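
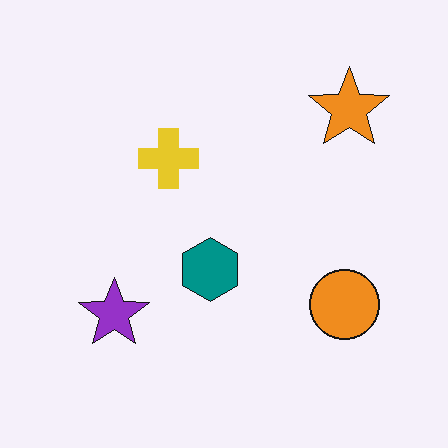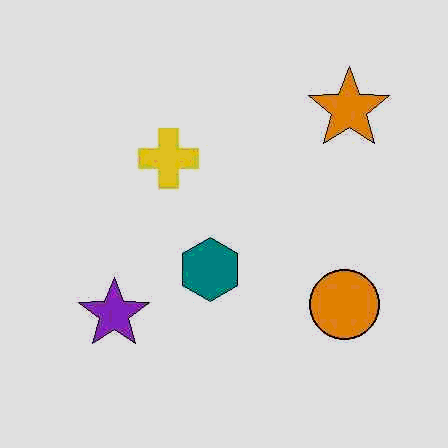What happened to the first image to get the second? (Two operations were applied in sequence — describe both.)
The transformation is: given moderate JPEG compression, then moderately posterized.

Blocky 8×8 compression artifacts appear around shape edges and the flat background shows ringing — characteristic JPEG degradation. Each flat color has snapped to a coarser quantized level — most visibly, the near-white background has dropped to a flat grey.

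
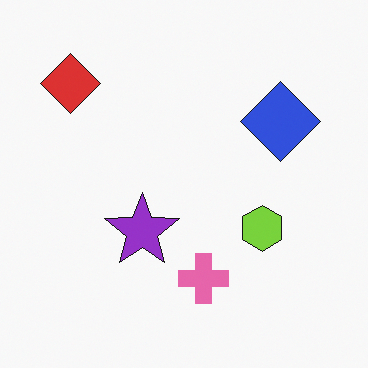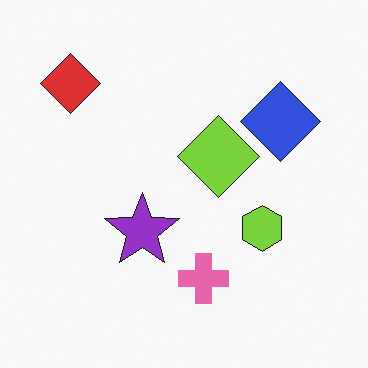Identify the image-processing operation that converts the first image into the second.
The image was overlaid with an additional lime diamond.

A lime diamond appears in the second image that is absent from the first.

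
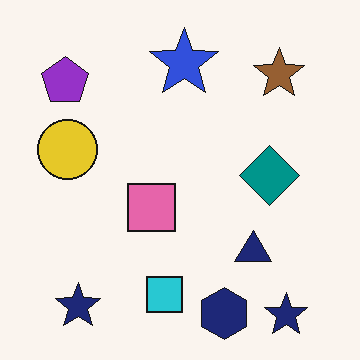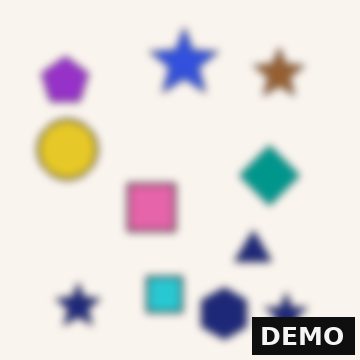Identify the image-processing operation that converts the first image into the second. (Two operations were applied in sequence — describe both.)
This is the original image noticeably gaussian-blurred, then watermarked with the text "DEMO" in the lower-right corner.

Shape edges and outlines are uniformly softened across the whole image. A dark label reading "DEMO" appears in the lower-right corner.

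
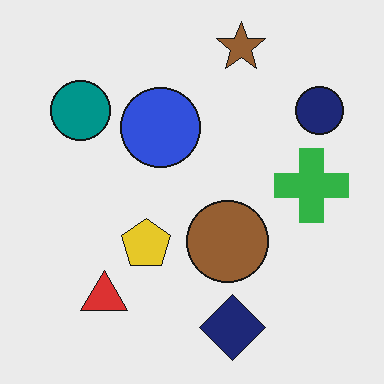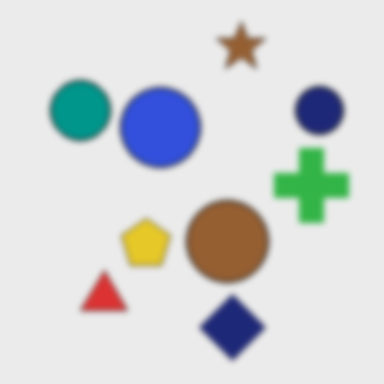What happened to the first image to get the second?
The second image is the first moderately blurred.

Shape edges and outlines are uniformly softened across the whole image.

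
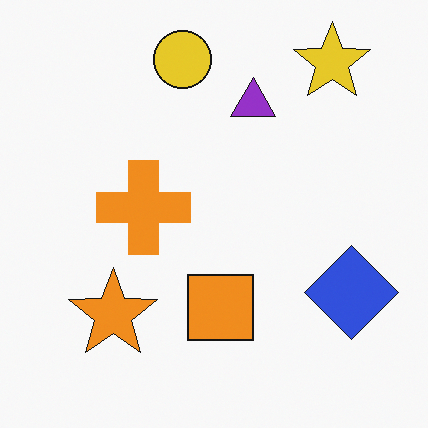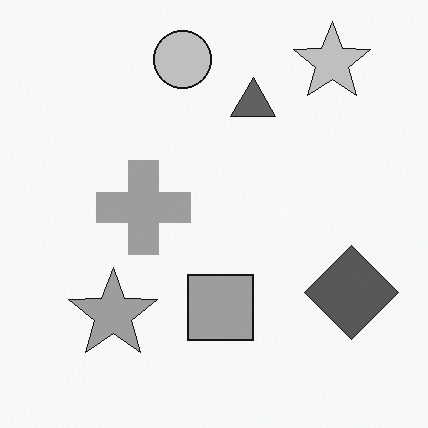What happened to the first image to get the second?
It was converted to grayscale.

All color is removed — every shape is now a shade of grey.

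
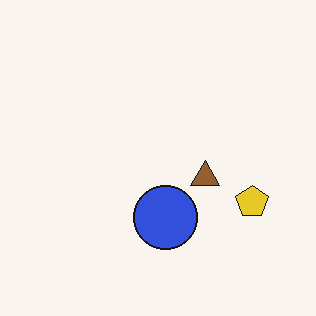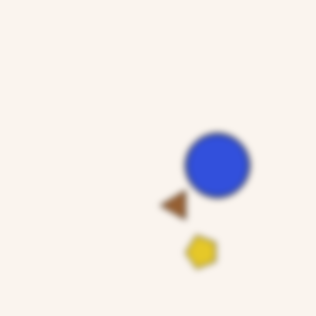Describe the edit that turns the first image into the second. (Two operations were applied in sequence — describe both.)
Transposed (reflected across the top-left ↔ bottom-right diagonal), then moderately blurred.

Shapes have swapped their row and column positions — what was in the top-right is now in the bottom-left — a diagonal reflection. Shape edges and outlines are uniformly softened across the whole image.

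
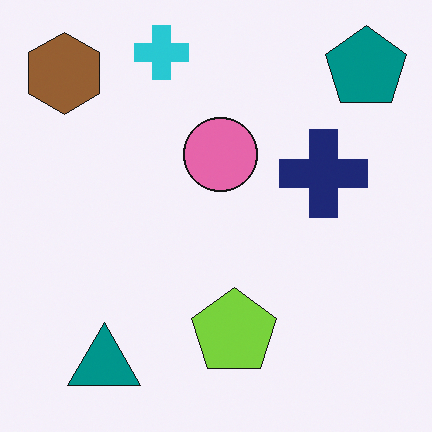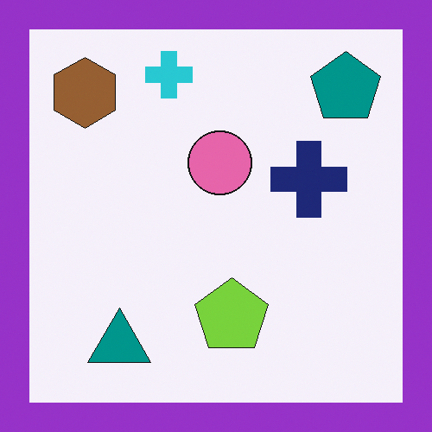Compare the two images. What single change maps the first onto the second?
The second image is the first framed with a purple border.

A solid purple frame runs around the edge of the second image, with the content slightly shrunk inside it.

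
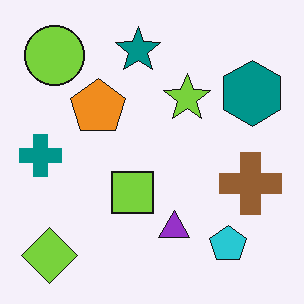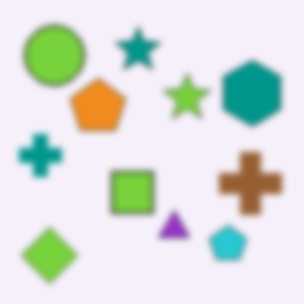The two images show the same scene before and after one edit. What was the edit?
It was noticeably gaussian-blurred.

Shape edges and outlines are uniformly softened across the whole image.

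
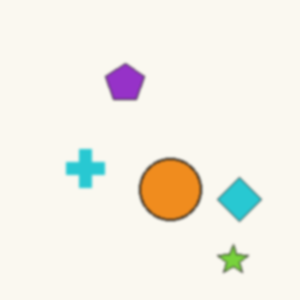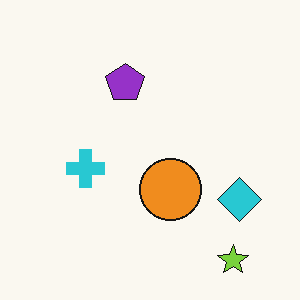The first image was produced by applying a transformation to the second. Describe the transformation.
The first image is the second slightly softened.

Shape edges and outlines are uniformly softened across the whole image.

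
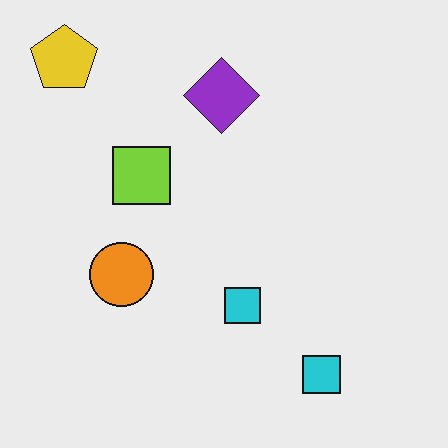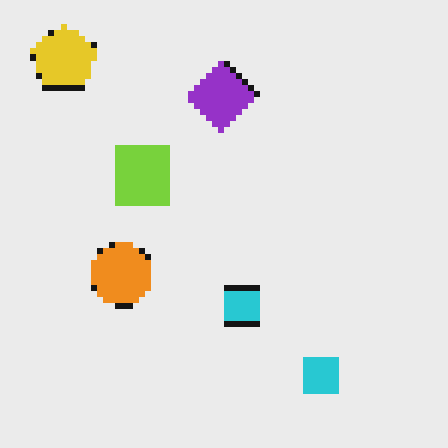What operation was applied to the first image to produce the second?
The image was moderately pixelated.

Shapes are reduced to large square blocks; fine edges and outlines are lost — a downscale-then-upscale (mosaic) effect.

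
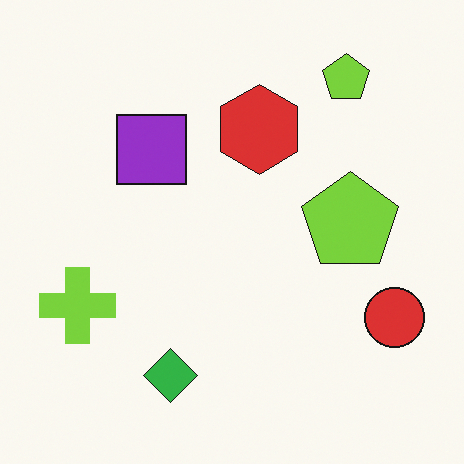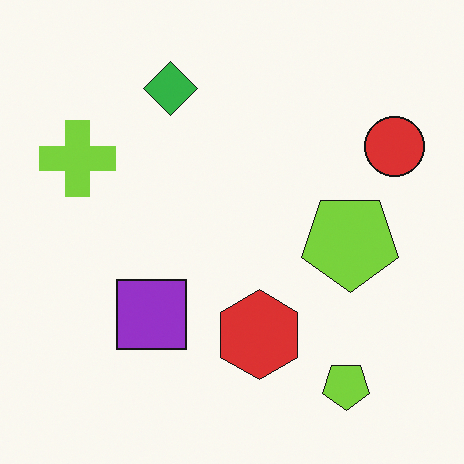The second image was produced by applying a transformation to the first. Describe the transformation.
The image was flipped vertically (top ↔ bottom).

The green diamond is in the bottom of the first image and the top of the second — shapes on opposite sides of the horizontal midline have swapped in a mirror flip.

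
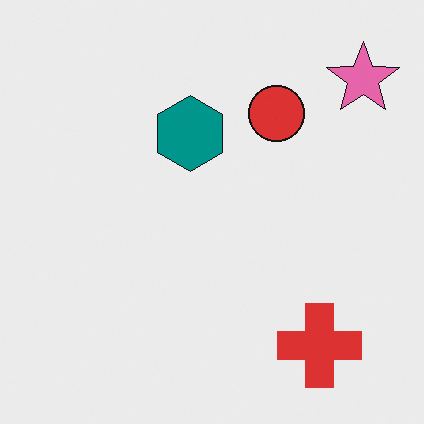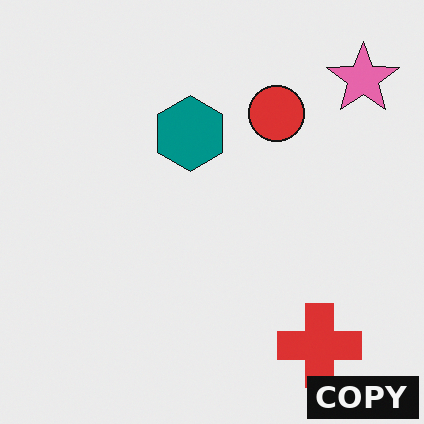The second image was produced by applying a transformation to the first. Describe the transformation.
Watermarked with the text "COPY" in the lower-right corner.

A dark label reading "COPY" appears in the lower-right corner.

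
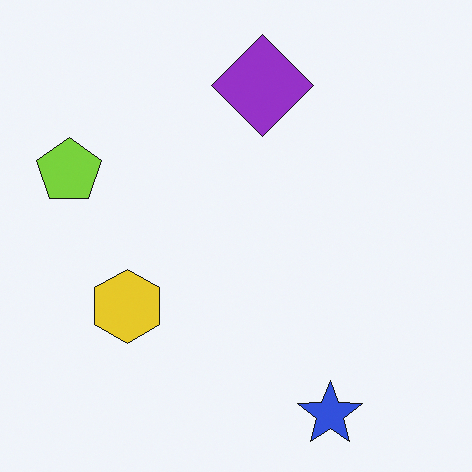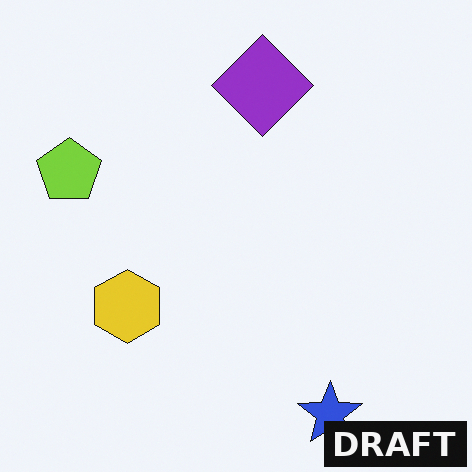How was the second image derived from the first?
The second image is the first watermarked with the text "DRAFT" in the lower-right corner.

A dark label reading "DRAFT" appears in the lower-right corner.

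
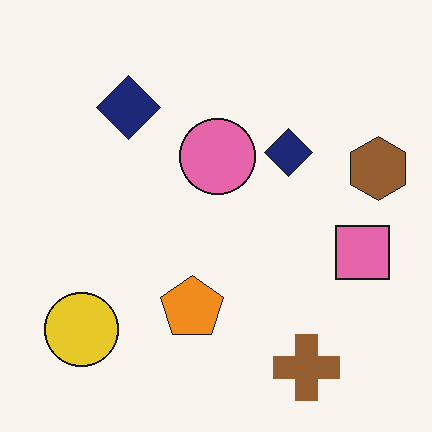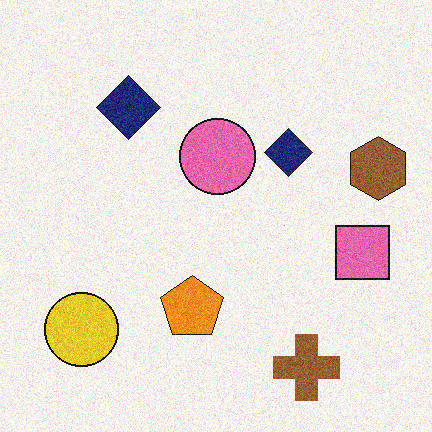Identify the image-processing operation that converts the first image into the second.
It was degraded with visible gaussian noise.

Random speckle covers the whole image, including the flat background.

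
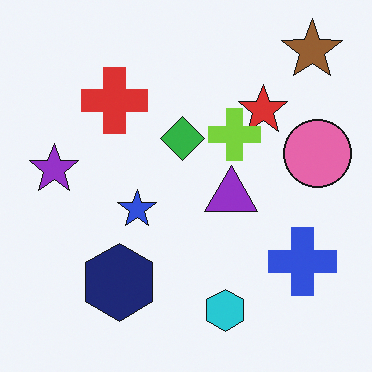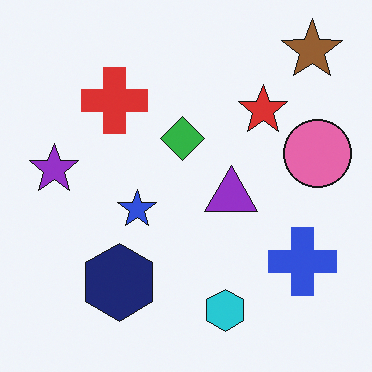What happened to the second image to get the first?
This is the original image overlaid with an additional lime cross.

A lime cross appears in the first image that is absent from the second.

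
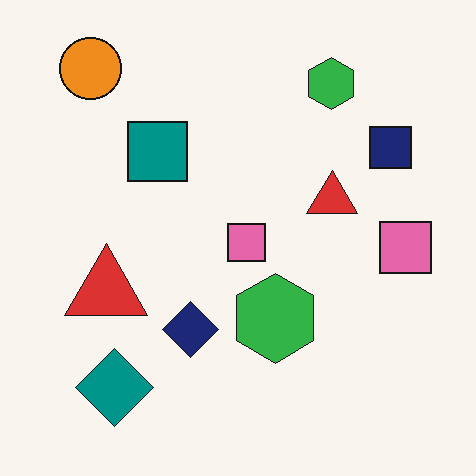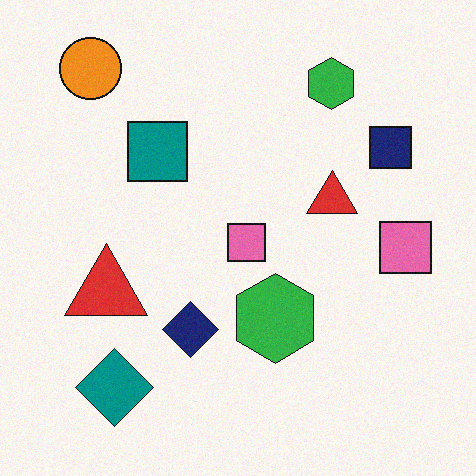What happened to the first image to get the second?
The image was degraded with light additive noise.

Random speckle covers the whole image, including the flat background.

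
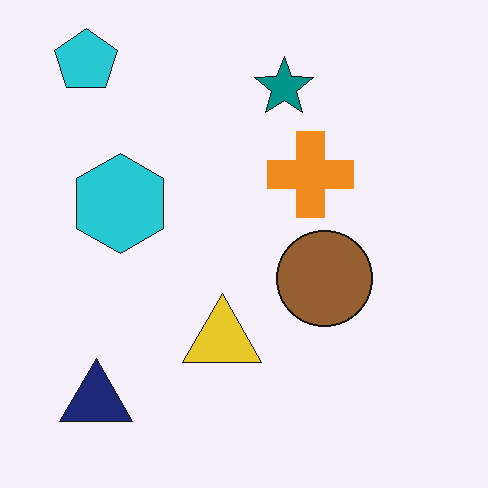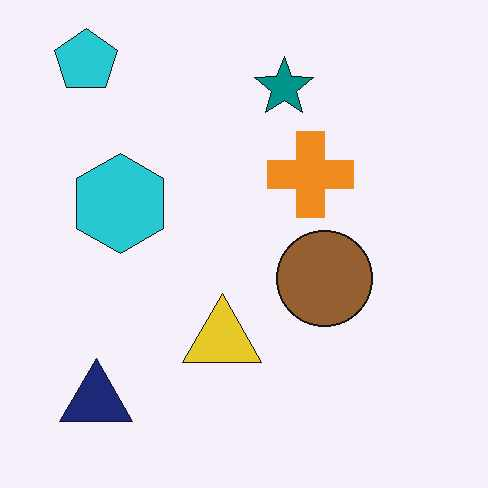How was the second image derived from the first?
Given moderate JPEG compression.

Blocky 8×8 compression artifacts appear around shape edges and the flat background shows ringing — characteristic JPEG degradation.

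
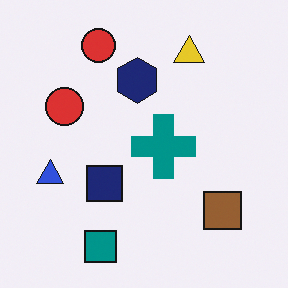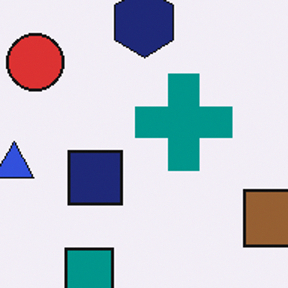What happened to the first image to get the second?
The second image is the first cropped slightly and scaled back up.

The visible shapes are larger and the field of view is narrower; shapes near the original edges may be partly or wholly outside the frame — a crop-and-rescale.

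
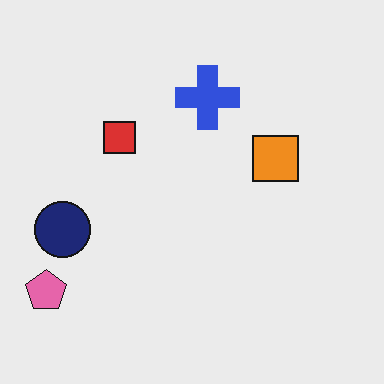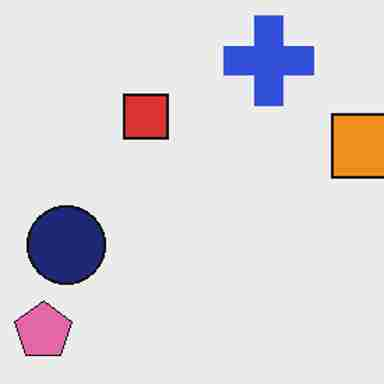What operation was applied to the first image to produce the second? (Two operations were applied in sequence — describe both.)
The image was cropped to a modestly smaller region and rescaled, then degraded with heavy JPEG compression.

The visible shapes are larger and the field of view is narrower; shapes near the original edges may be partly or wholly outside the frame — a crop-and-rescale. Blocky 8×8 compression artifacts appear around shape edges and the flat background shows ringing — characteristic JPEG degradation.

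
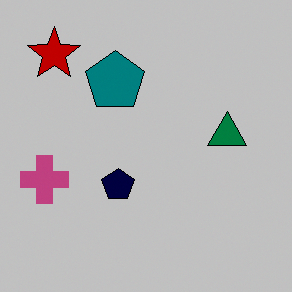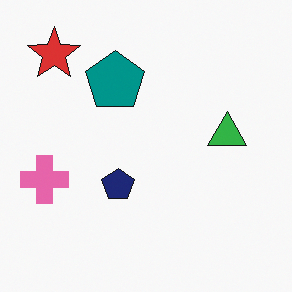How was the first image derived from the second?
Heavily posterized to just a handful of flat colors.

Each flat color has snapped to a coarser quantized level — most visibly, the near-white background has dropped to a flat grey.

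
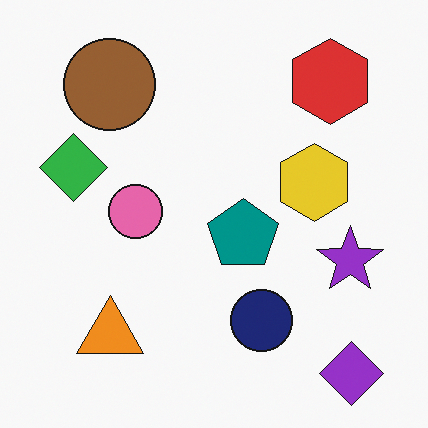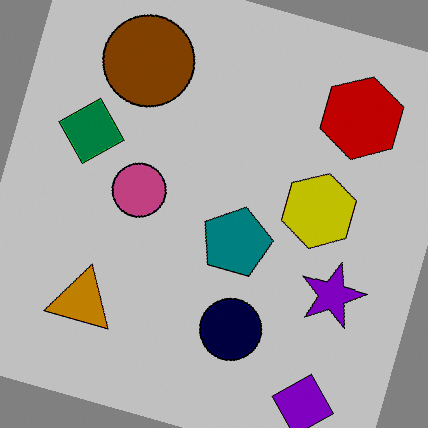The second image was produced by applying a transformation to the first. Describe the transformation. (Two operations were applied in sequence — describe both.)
The second image is the first rotated clockwise by a moderate amount, then aggressively posterized.

Every shape is tilted by the same angle and the image corners show triangular fill wedges — a whole-image rotation by a non-right angle. Each flat color has snapped to a coarser quantized level — most visibly, the near-white background has dropped to a flat grey.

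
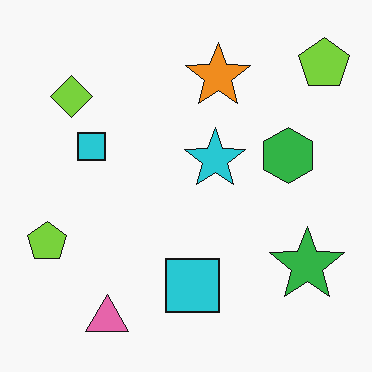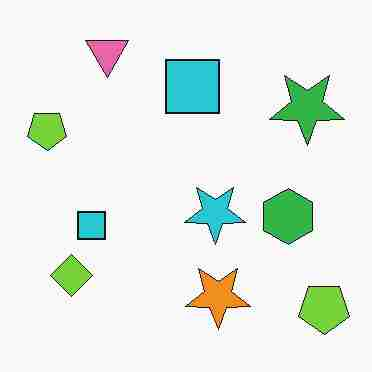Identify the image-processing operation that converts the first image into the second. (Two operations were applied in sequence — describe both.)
The image was flipped vertically (top ↔ bottom), then heavily JPEG-compressed with obvious blocking artifacts.

The pink triangle is in the bottom-left of the first image and the top-left of the second — shapes on opposite sides of the horizontal midline have swapped in a mirror flip. Blocky 8×8 compression artifacts appear around shape edges and the flat background shows ringing — characteristic JPEG degradation.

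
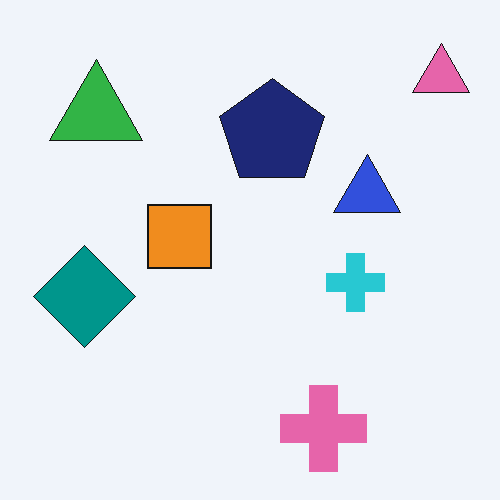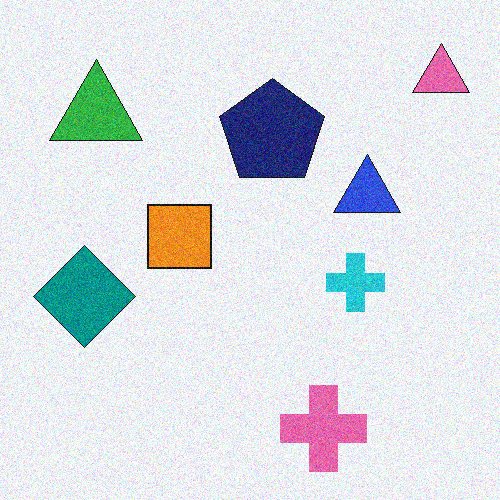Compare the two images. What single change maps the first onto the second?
The second image is the first degraded with visible gaussian noise.

Random speckle covers the whole image, including the flat background.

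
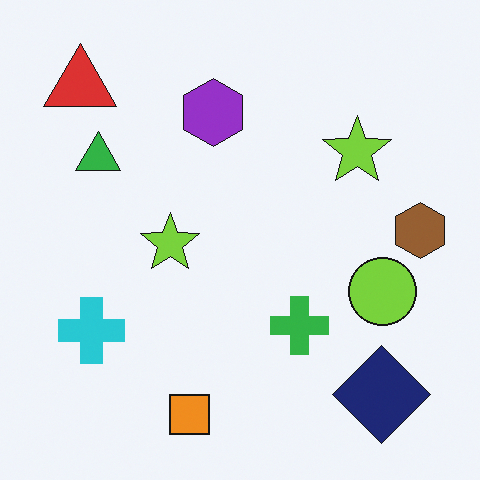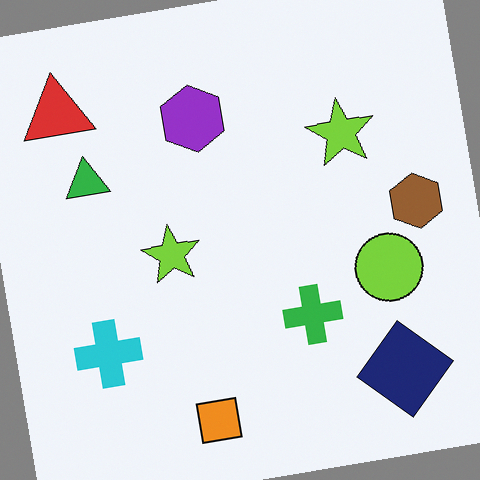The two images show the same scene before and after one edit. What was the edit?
The transformation is: rotated counter-clockwise by a small amount.

Every shape is tilted by the same angle and the image corners show triangular fill wedges — a whole-image rotation by a non-right angle.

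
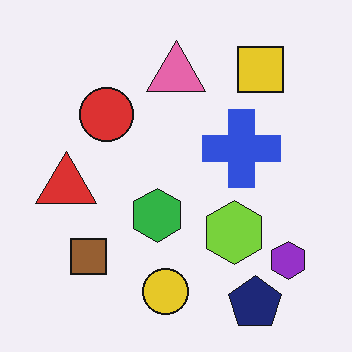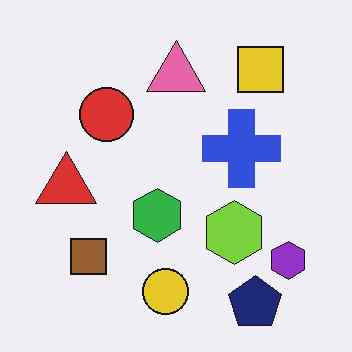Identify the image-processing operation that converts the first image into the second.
This is the original image JPEG-compressed with visible artifacts.

Blocky 8×8 compression artifacts appear around shape edges and the flat background shows ringing — characteristic JPEG degradation.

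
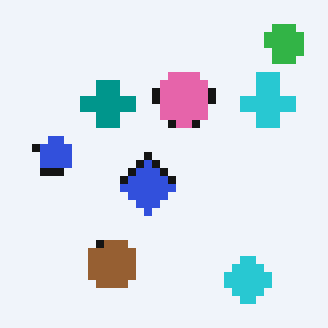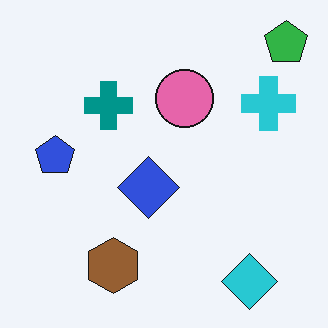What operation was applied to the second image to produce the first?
The first image is the second pixelated into visible square blocks.

Shapes are reduced to large square blocks; fine edges and outlines are lost — a downscale-then-upscale (mosaic) effect.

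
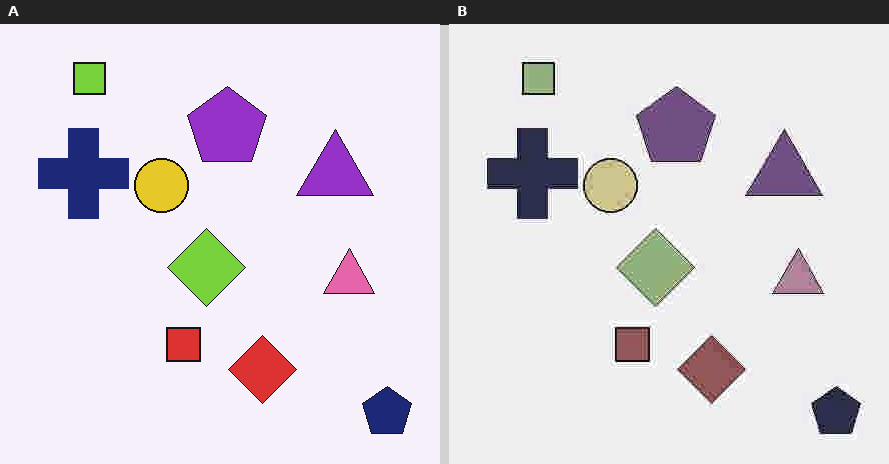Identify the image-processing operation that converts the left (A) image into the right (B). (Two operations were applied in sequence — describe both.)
Heavily JPEG-compressed with obvious blocking artifacts, then made much more muted (saturation change).

Blocky 8×8 compression artifacts appear around shape edges and the flat background shows ringing — characteristic JPEG degradation. All colors are more muted and greyish — a global saturation change.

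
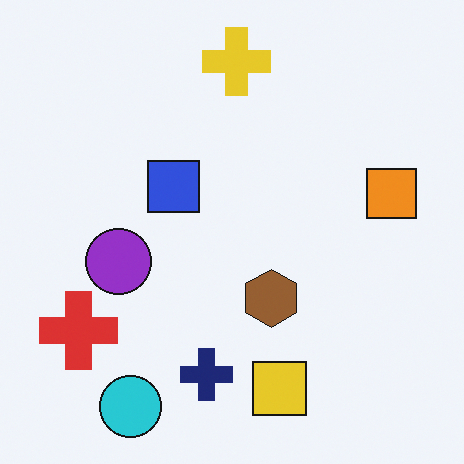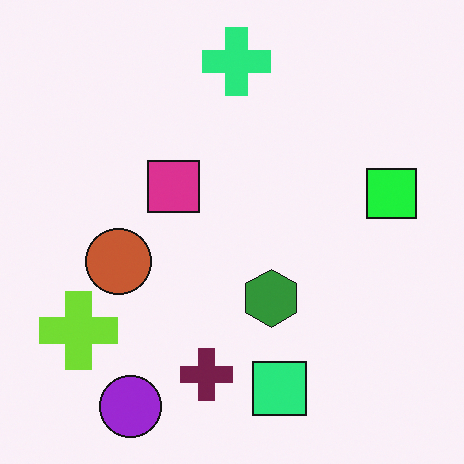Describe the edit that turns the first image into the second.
The second image is the first hue-shifted through roughly a third of the color wheel.

Every shape's color has rotated by the same amount around the hue wheel — a uniform hue shift.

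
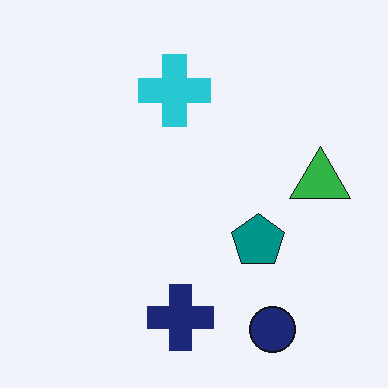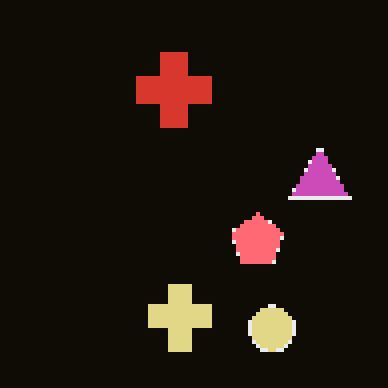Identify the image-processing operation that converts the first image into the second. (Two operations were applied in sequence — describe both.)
This is the original image mildly pixelated, then color-inverted (negative).

Shapes are reduced to large square blocks; fine edges and outlines are lost — a downscale-then-upscale (mosaic) effect. The light background has become dark and every shape's color is its complement — a photographic negative.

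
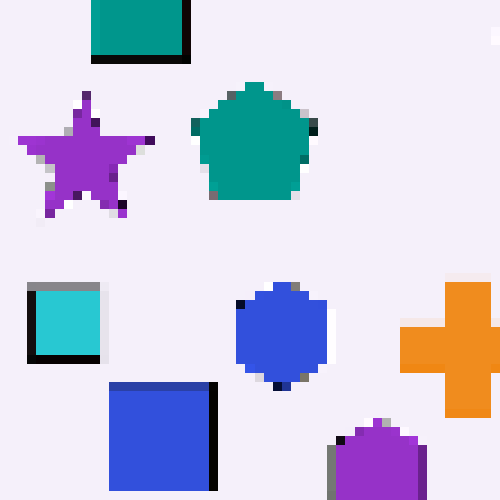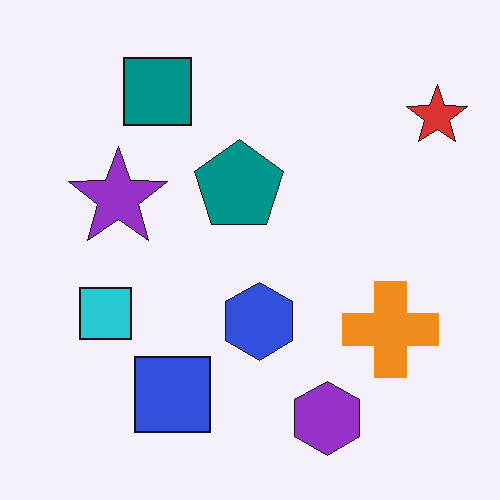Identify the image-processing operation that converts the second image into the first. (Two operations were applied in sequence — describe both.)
Cropped to a modestly smaller region and rescaled, then coarsely pixelated.

The visible shapes are larger and the field of view is narrower; shapes near the original edges may be partly or wholly outside the frame — a crop-and-rescale. Shapes are reduced to large square blocks; fine edges and outlines are lost — a downscale-then-upscale (mosaic) effect.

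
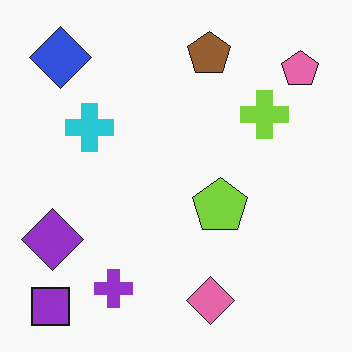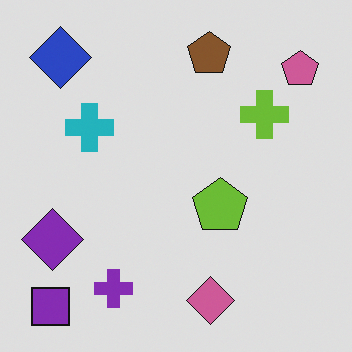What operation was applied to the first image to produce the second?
The image was slightly darkened.

Every pixel — background and shapes alike — is uniformly darkened.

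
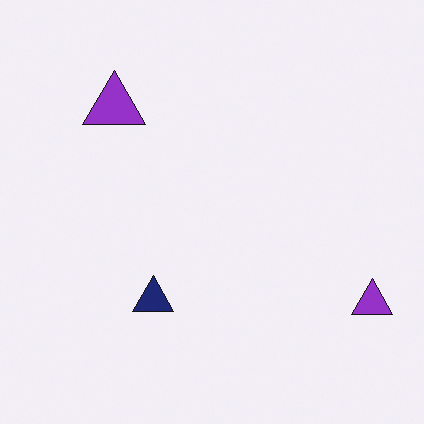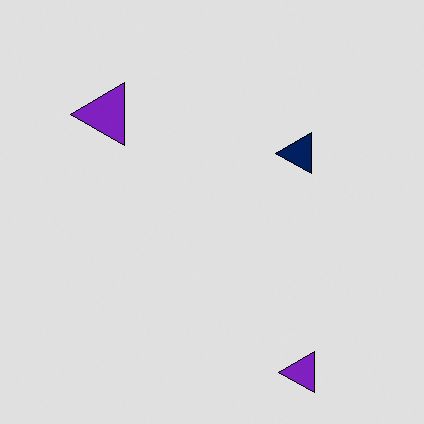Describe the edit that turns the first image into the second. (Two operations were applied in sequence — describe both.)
It was transposed (reflected across the top-left ↔ bottom-right diagonal), then moderately posterized.

Shapes have swapped their row and column positions — what was in the top-right is now in the bottom-left — a diagonal reflection. Each flat color has snapped to a coarser quantized level — most visibly, the near-white background has dropped to a flat grey.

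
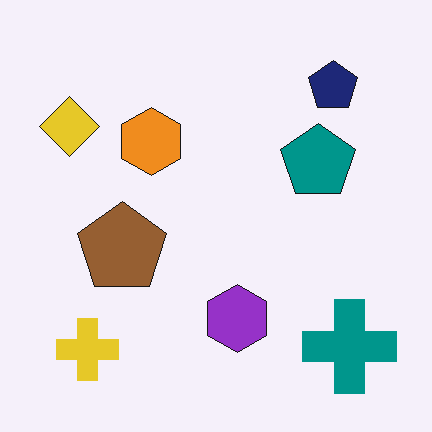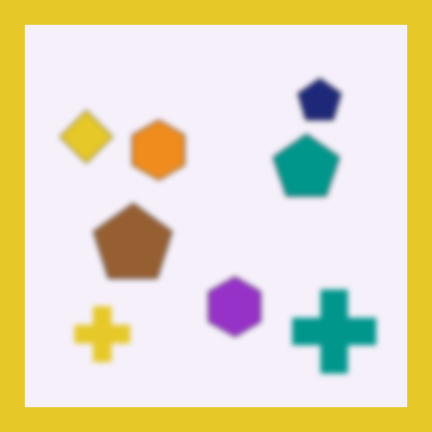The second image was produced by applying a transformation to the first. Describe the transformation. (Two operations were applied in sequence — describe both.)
The second image is the first moderately blurred, then framed with a yellow border.

Shape edges and outlines are uniformly softened across the whole image. A solid yellow frame runs around the edge of the second image, with the content slightly shrunk inside it.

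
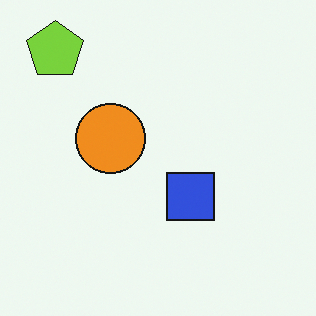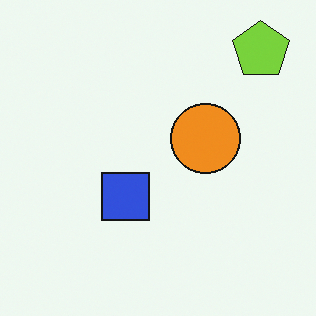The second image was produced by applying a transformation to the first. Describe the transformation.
It was flipped horizontally (left ↔ right).

The lime pentagon is in the top-left of the first image and the top-right of the second — shapes on opposite sides of the vertical midline have swapped in a mirror flip.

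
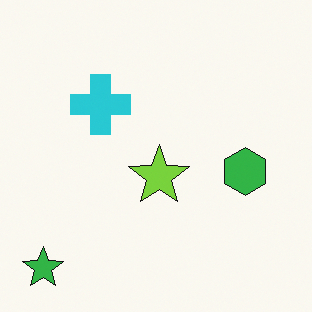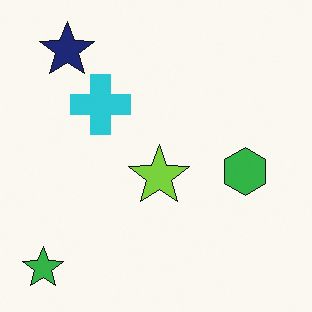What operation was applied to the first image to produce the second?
The image was overlaid with an additional navy star.

A navy star appears in the second image that is absent from the first.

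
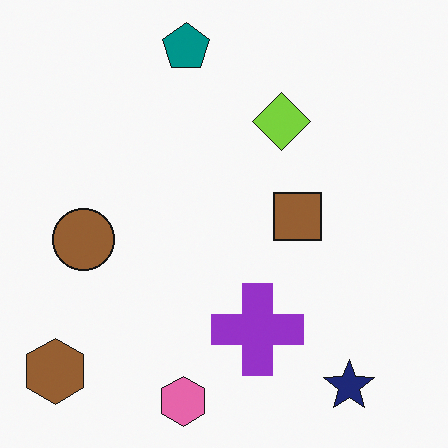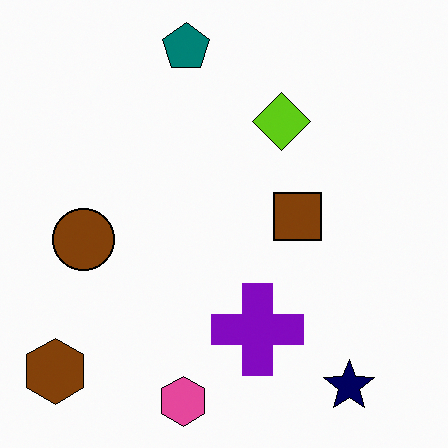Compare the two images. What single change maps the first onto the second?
It was given slightly increased contrast.

Tones are pushed away from mid-grey across the whole image — a global contrast change.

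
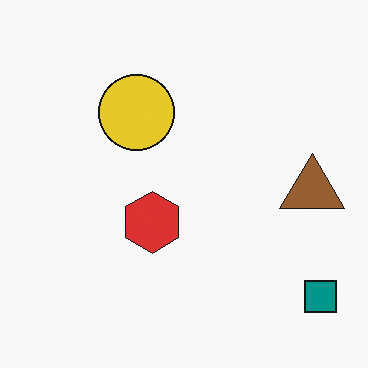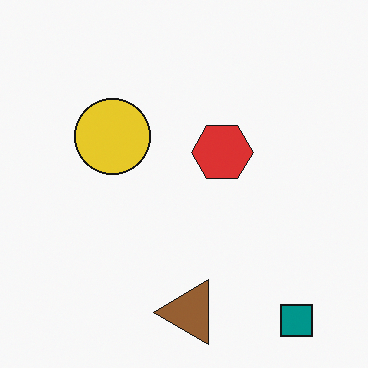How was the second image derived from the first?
This is the original image transposed (reflected across the top-left ↔ bottom-right diagonal).

Shapes have swapped their row and column positions — what was in the top-right is now in the bottom-left — a diagonal reflection.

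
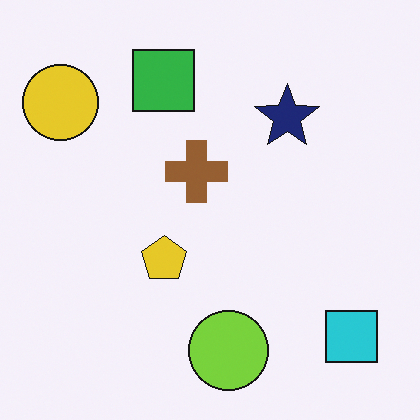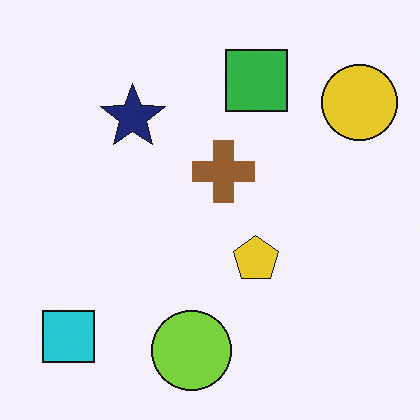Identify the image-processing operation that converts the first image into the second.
This is the original image flipped horizontally (left ↔ right).

The yellow circle is in the top-left of the first image and the top-right of the second — shapes on opposite sides of the vertical midline have swapped in a mirror flip.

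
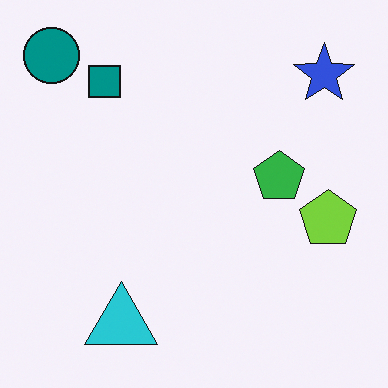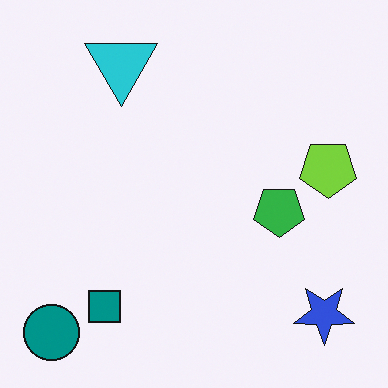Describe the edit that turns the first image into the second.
The second image is the first flipped vertically (top ↔ bottom).

The teal circle is in the top-left of the first image and the bottom-left of the second — shapes on opposite sides of the horizontal midline have swapped in a mirror flip.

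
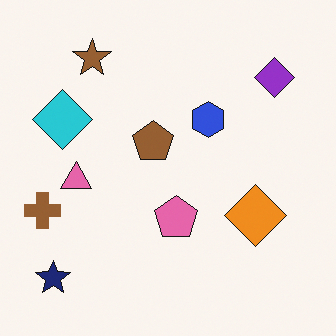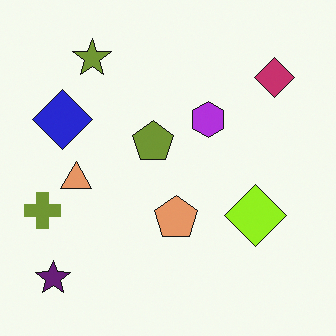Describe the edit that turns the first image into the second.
Hue-shifted slightly.

Every shape's color has rotated by the same amount around the hue wheel — a uniform hue shift.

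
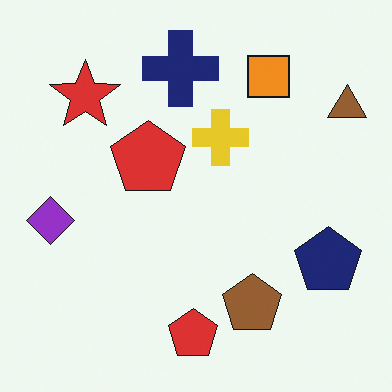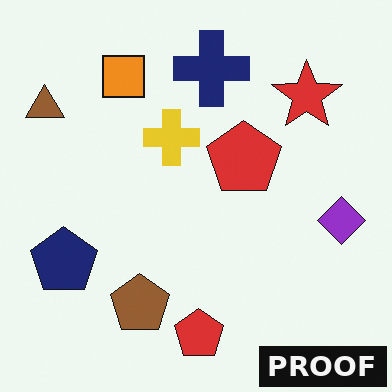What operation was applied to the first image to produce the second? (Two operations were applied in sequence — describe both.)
Flipped horizontally (left ↔ right), then watermarked with the text "PROOF" in the lower-right corner.

The brown triangle is in the top-right of the first image and the top-left of the second — shapes on opposite sides of the vertical midline have swapped in a mirror flip. A dark label reading "PROOF" appears in the lower-right corner.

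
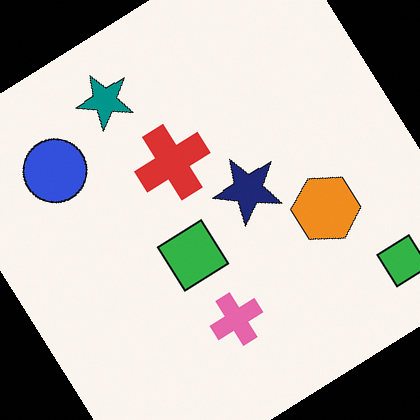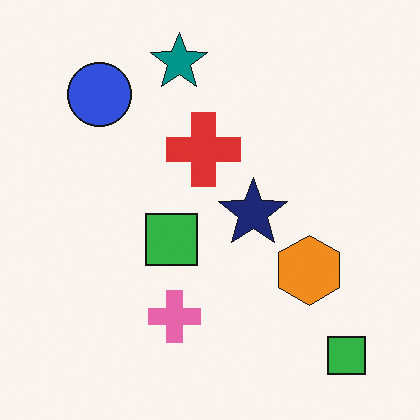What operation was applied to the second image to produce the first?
Rotated counter-clockwise by a large amount — several tens of degrees.

Every shape is tilted by the same angle and the image corners show triangular fill wedges — a whole-image rotation by a non-right angle.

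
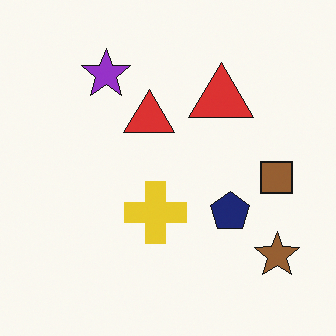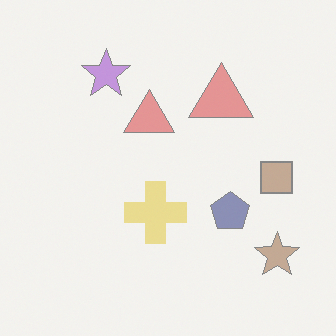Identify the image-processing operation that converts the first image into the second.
This is the original image given much lower contrast.

Tones are pushed toward mid-grey across the whole image — a global contrast change.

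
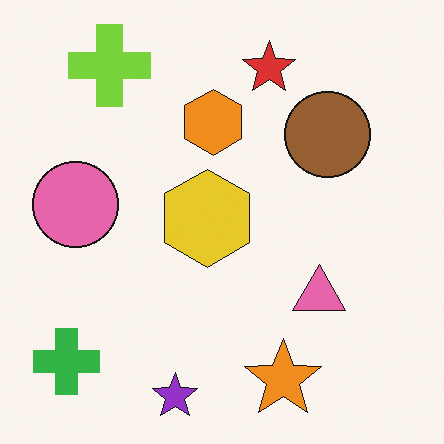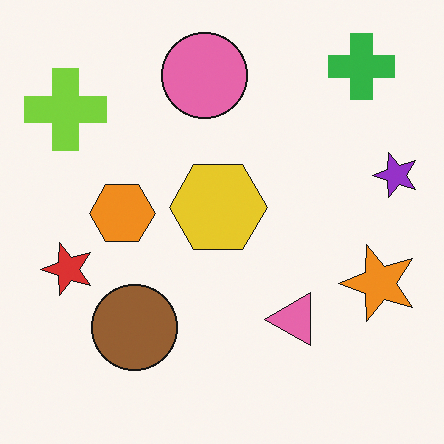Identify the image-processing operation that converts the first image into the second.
The second image is the first transposed (reflected across the top-left ↔ bottom-right diagonal).

Shapes have swapped their row and column positions — what was in the top-right is now in the bottom-left — a diagonal reflection.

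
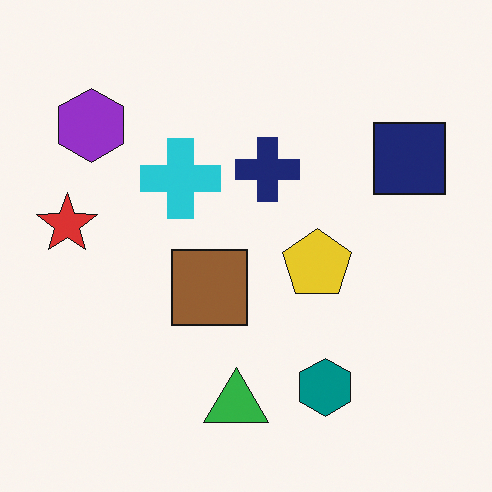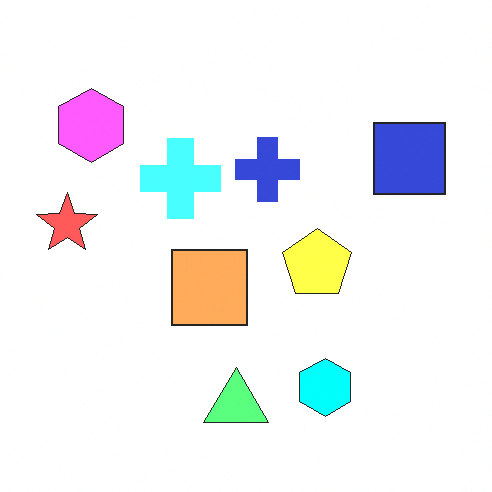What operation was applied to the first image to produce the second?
It was brightened a lot.

Every pixel — background and shapes alike — is uniformly brightened.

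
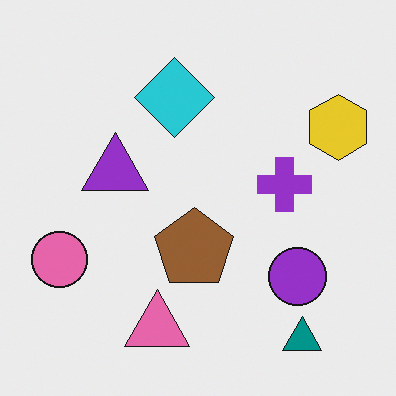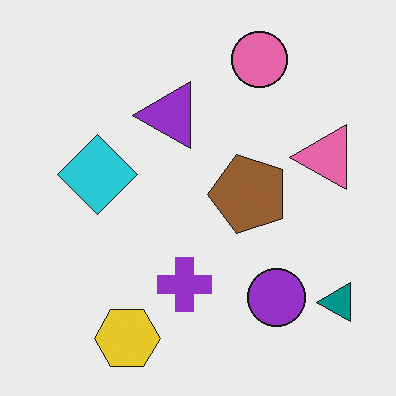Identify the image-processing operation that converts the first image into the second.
The second image is the first transposed (reflected across the top-left ↔ bottom-right diagonal).

Shapes have swapped their row and column positions — what was in the top-right is now in the bottom-left — a diagonal reflection.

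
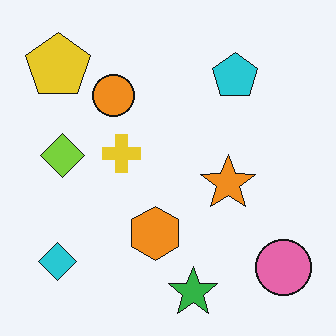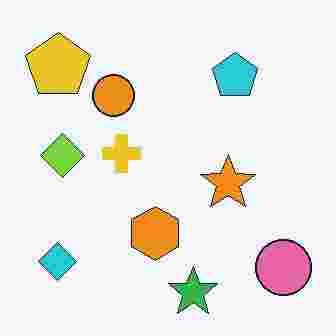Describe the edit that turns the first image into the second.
The transformation is: degraded with heavy JPEG compression.

Blocky 8×8 compression artifacts appear around shape edges and the flat background shows ringing — characteristic JPEG degradation.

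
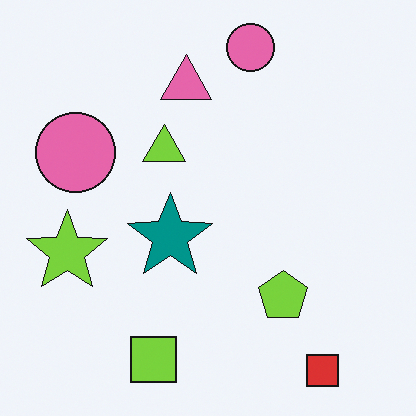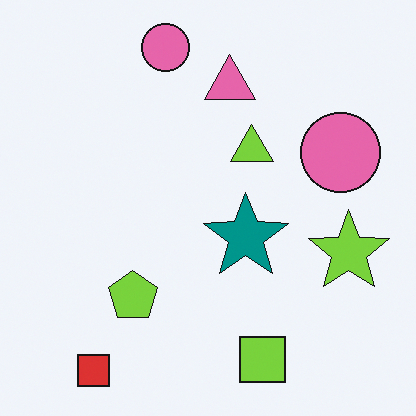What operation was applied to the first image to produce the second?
The transformation is: flipped horizontally (left ↔ right).

The lime star is in the left of the first image and the right of the second — shapes on opposite sides of the vertical midline have swapped in a mirror flip.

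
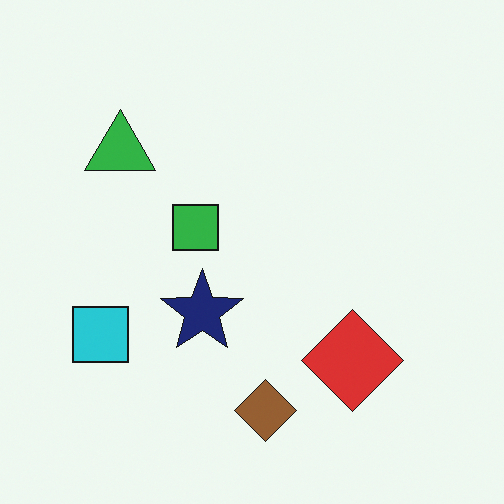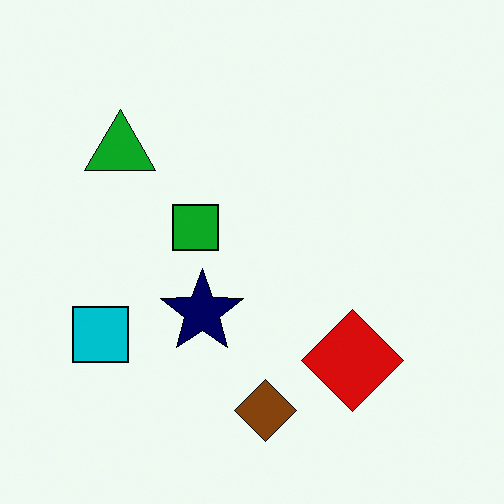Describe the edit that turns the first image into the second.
This is the original image given slightly increased contrast.

Tones are pushed away from mid-grey across the whole image — a global contrast change.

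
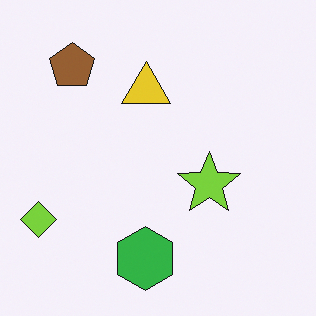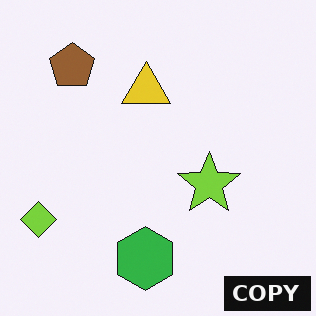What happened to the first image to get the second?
The image was watermarked with the text "COPY" in the lower-right corner.

A dark label reading "COPY" appears in the lower-right corner.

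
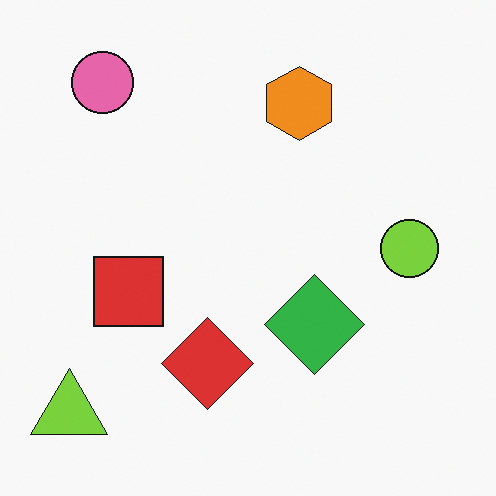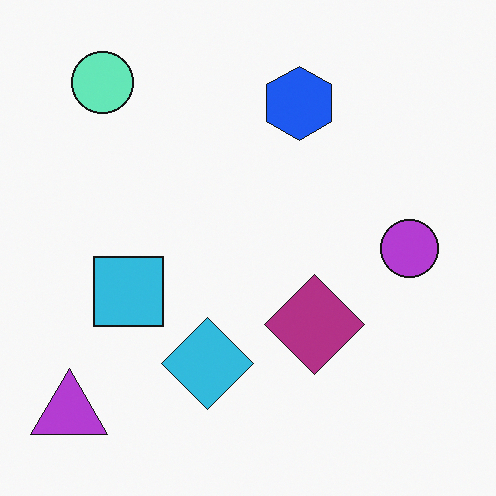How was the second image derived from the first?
The second image is the first hue-shifted by a large amount.

Every shape's color has rotated by the same amount around the hue wheel — a uniform hue shift.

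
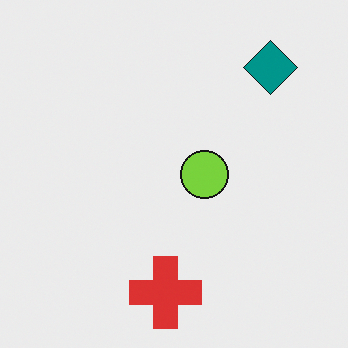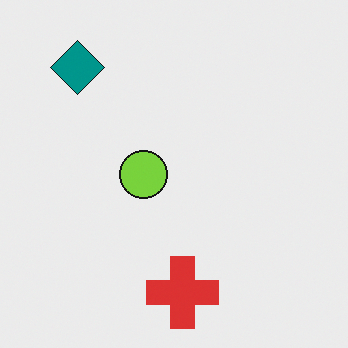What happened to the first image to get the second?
This is the original image flipped horizontally (left ↔ right).

The teal diamond is in the top-right of the first image and the top-left of the second — shapes on opposite sides of the vertical midline have swapped in a mirror flip.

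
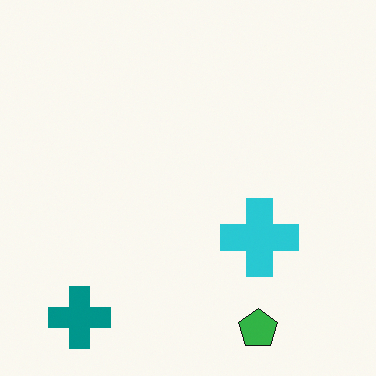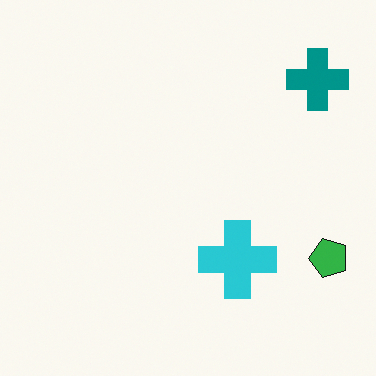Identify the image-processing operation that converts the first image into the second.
The second image is the first transposed (reflected across the top-left ↔ bottom-right diagonal).

Shapes have swapped their row and column positions — what was in the top-right is now in the bottom-left — a diagonal reflection.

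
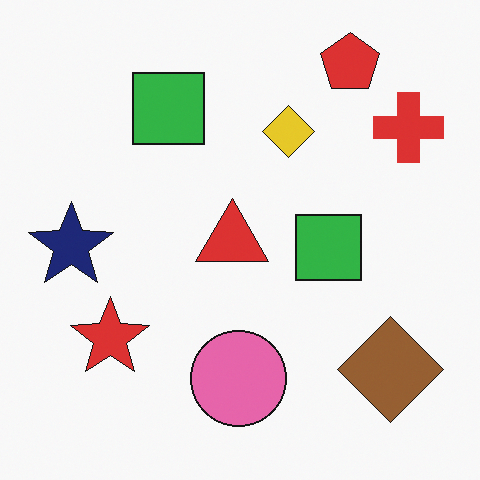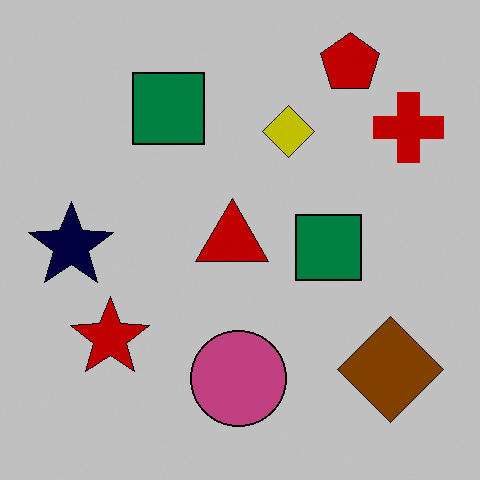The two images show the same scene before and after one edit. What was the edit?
Aggressively posterized.

Each flat color has snapped to a coarser quantized level — most visibly, the near-white background has dropped to a flat grey.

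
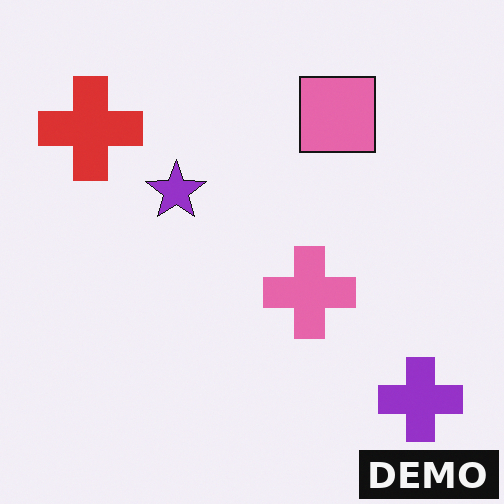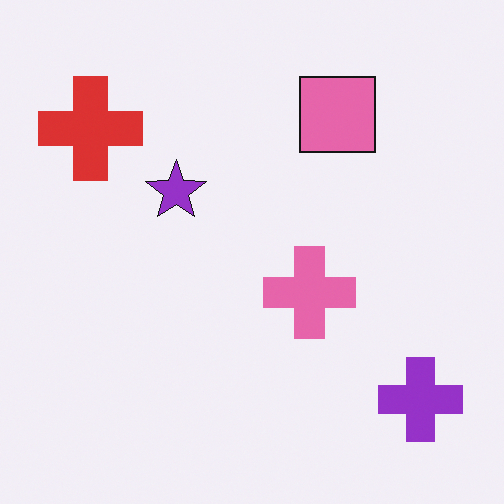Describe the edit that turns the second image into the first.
The image was watermarked with the text "DEMO" in the lower-right corner.

A dark label reading "DEMO" appears in the lower-right corner.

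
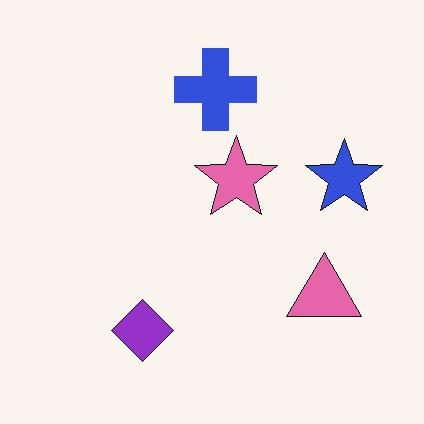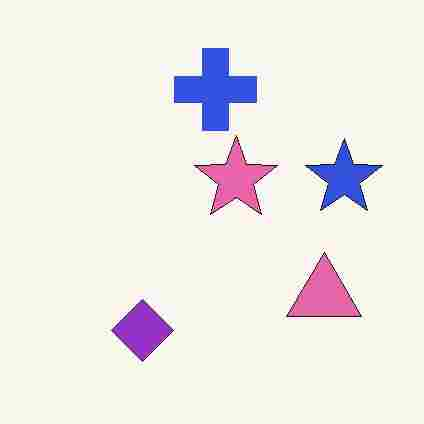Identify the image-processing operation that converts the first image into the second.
It was heavily JPEG-compressed with obvious blocking artifacts.

Blocky 8×8 compression artifacts appear around shape edges and the flat background shows ringing — characteristic JPEG degradation.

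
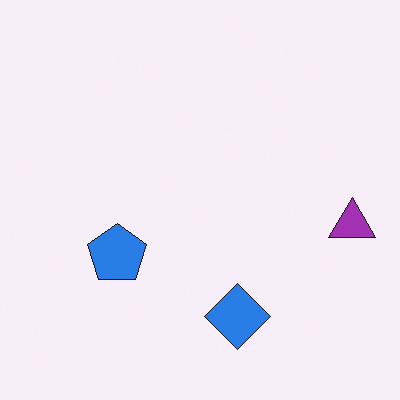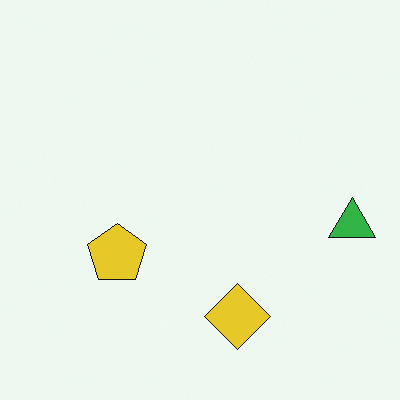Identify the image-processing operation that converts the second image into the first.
The image was hue-shifted by a large amount.

Every shape's color has rotated by the same amount around the hue wheel — a uniform hue shift.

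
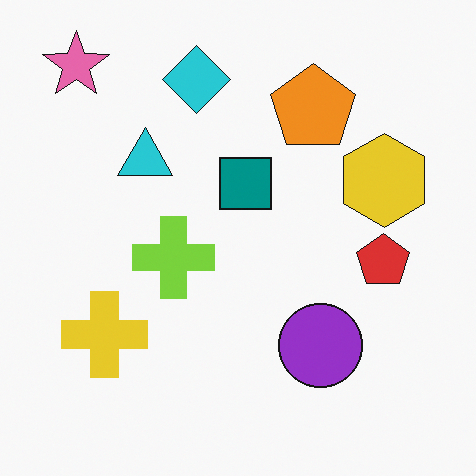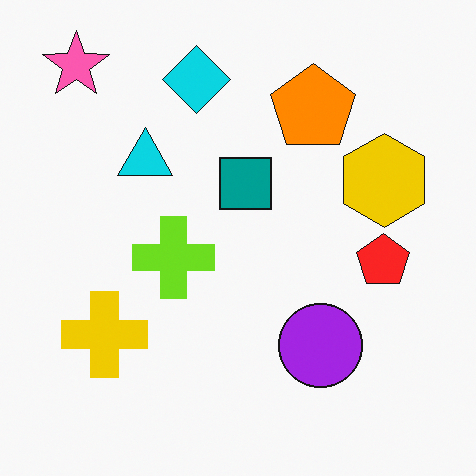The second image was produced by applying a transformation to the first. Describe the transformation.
The image was slightly oversaturated.

All colors are more vivid — a global saturation change.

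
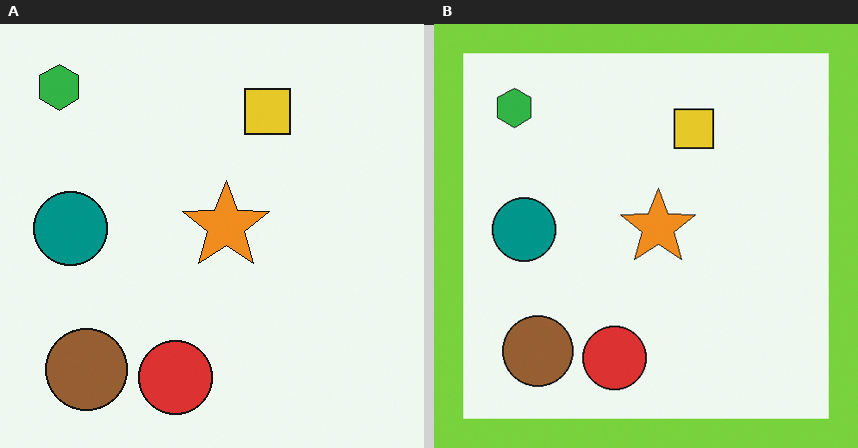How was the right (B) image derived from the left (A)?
The image was framed with a lime border.

A solid lime frame runs around the edge of the right (B) image, with the content slightly shrunk inside it.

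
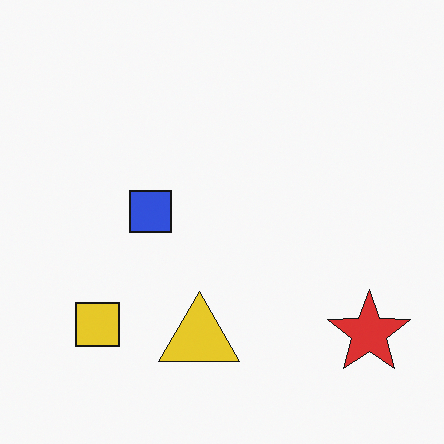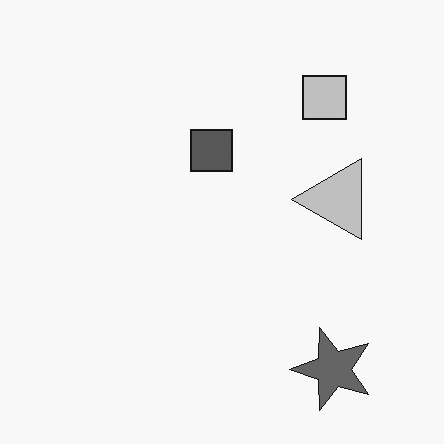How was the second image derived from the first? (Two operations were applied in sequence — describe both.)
This is the original image transposed (reflected across the top-left ↔ bottom-right diagonal), then converted to grayscale.

Shapes have swapped their row and column positions — what was in the top-right is now in the bottom-left — a diagonal reflection. All color is removed — every shape is now a shade of grey.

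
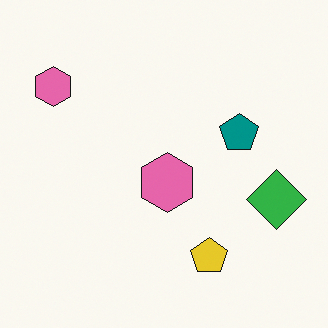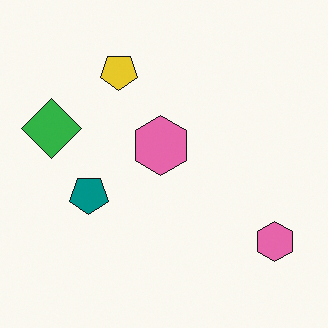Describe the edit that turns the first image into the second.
The second image is the first rotated 180°.

The green diamond sits in the right of the first image and the left of the second — consistent with a whole-image 180° rotation.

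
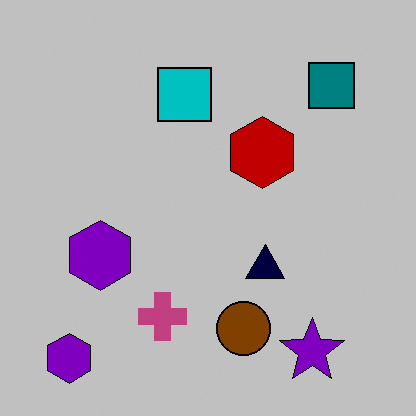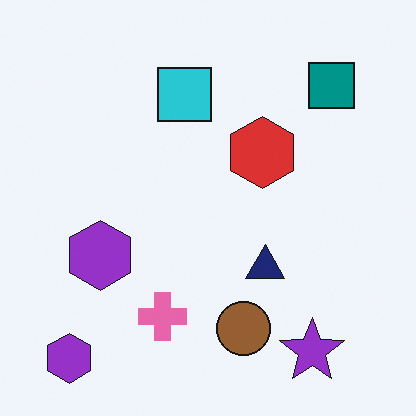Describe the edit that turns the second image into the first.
This is the original image heavily posterized to just a handful of flat colors.

Each flat color has snapped to a coarser quantized level — most visibly, the near-white background has dropped to a flat grey.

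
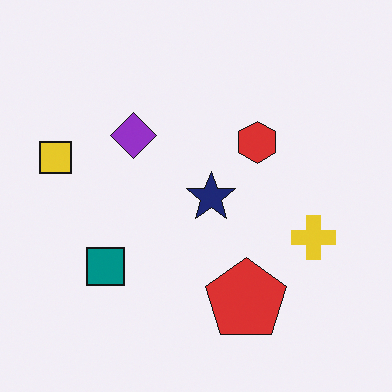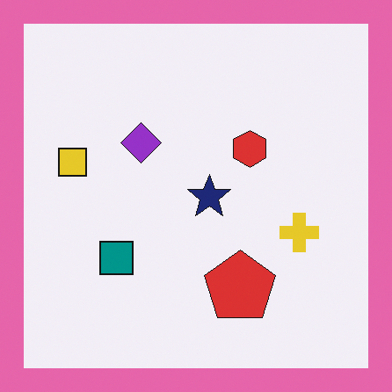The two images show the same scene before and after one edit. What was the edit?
Framed with a pink border.

A solid pink frame runs around the edge of the second image, with the content slightly shrunk inside it.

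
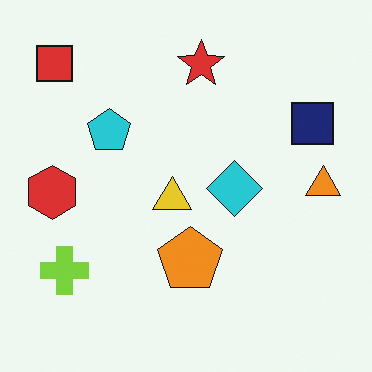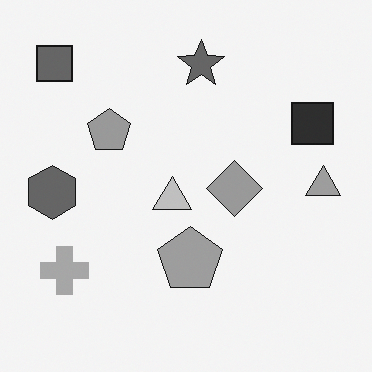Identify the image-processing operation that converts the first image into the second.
It was converted to grayscale.

All color is removed — every shape is now a shade of grey.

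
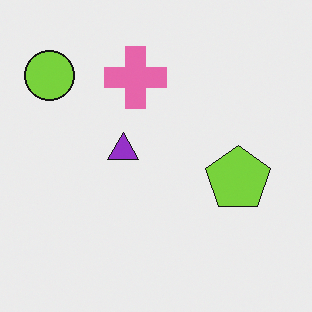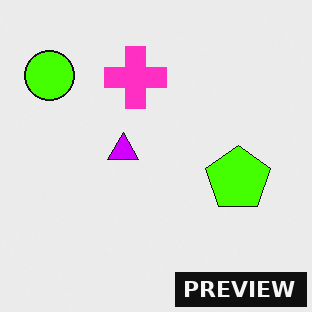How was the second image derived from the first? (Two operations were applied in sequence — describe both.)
It was heavily oversaturated, then watermarked with the text "PREVIEW" in the lower-right corner.

All colors are more vivid — a global saturation change. A dark label reading "PREVIEW" appears in the lower-right corner.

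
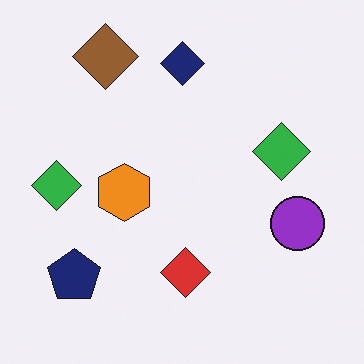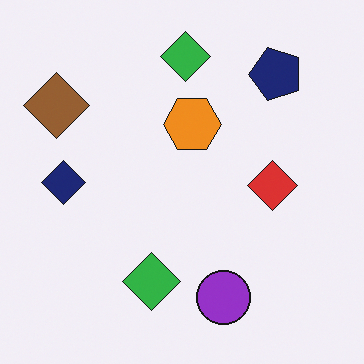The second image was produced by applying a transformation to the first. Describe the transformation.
The transformation is: transposed (reflected across the top-left ↔ bottom-right diagonal).

Shapes have swapped their row and column positions — what was in the top-right is now in the bottom-left — a diagonal reflection.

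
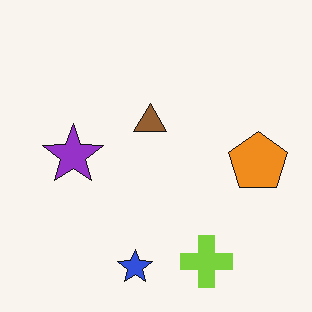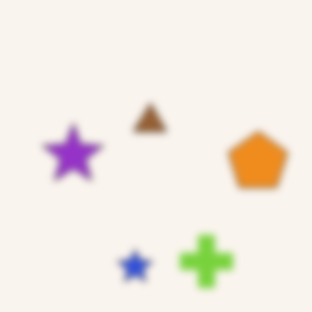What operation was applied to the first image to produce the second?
The second image is the first moderately blurred.

Shape edges and outlines are uniformly softened across the whole image.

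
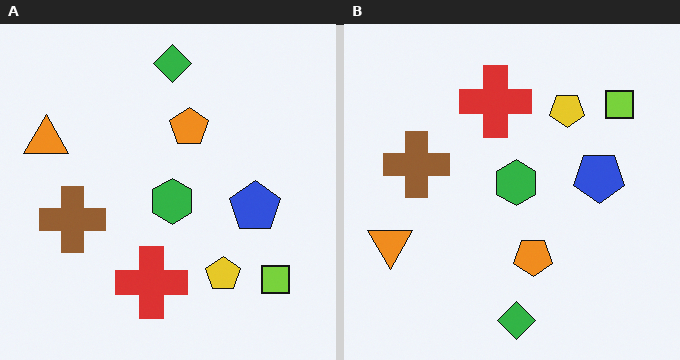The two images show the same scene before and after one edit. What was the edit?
The right (B) image is the left (A) flipped vertically (top ↔ bottom).

The green diamond is in the top of the left (A) image and the bottom of the right (B) — shapes on opposite sides of the horizontal midline have swapped in a mirror flip.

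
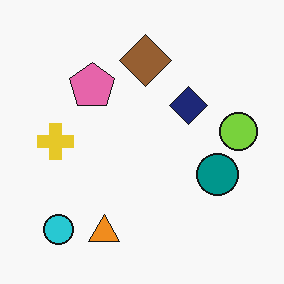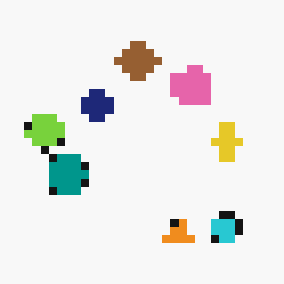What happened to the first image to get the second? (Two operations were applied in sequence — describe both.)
It was flipped horizontally (left ↔ right), then pixelated into visible square blocks.

The lime circle is in the right of the first image and the left of the second — shapes on opposite sides of the vertical midline have swapped in a mirror flip. Shapes are reduced to large square blocks; fine edges and outlines are lost — a downscale-then-upscale (mosaic) effect.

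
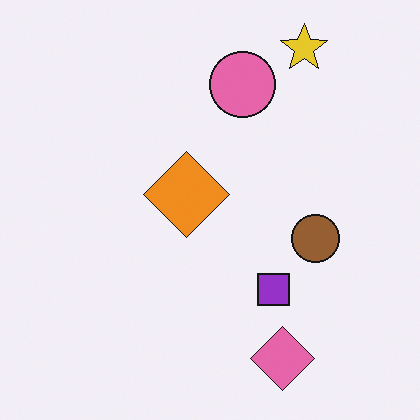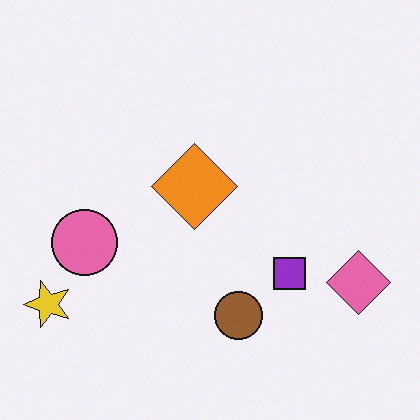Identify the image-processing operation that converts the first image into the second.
The second image is the first transposed (reflected across the top-left ↔ bottom-right diagonal).

Shapes have swapped their row and column positions — what was in the top-right is now in the bottom-left — a diagonal reflection.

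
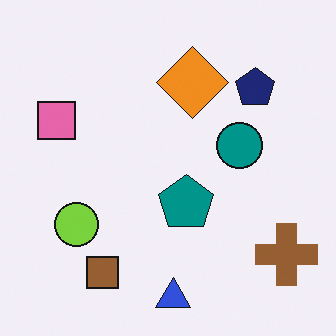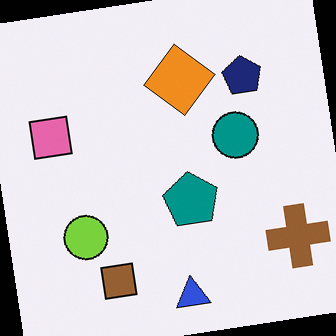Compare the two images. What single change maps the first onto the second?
The second image is the first rotated counter-clockwise by a small amount.

Every shape is tilted by the same angle and the image corners show triangular fill wedges — a whole-image rotation by a non-right angle.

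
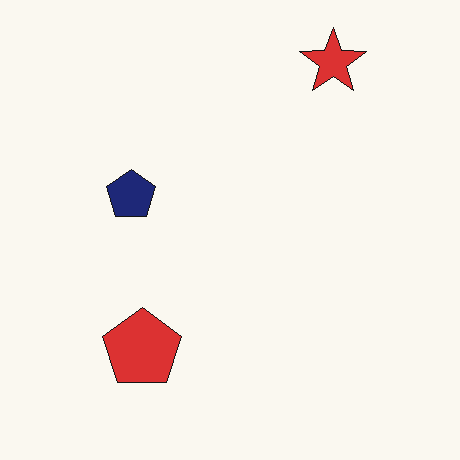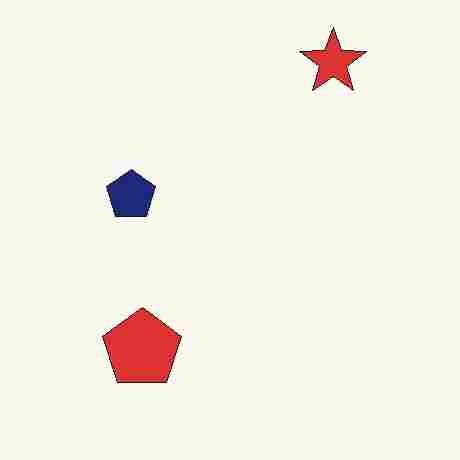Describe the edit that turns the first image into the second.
The second image is the first heavily JPEG-compressed with obvious blocking artifacts.

Blocky 8×8 compression artifacts appear around shape edges and the flat background shows ringing — characteristic JPEG degradation.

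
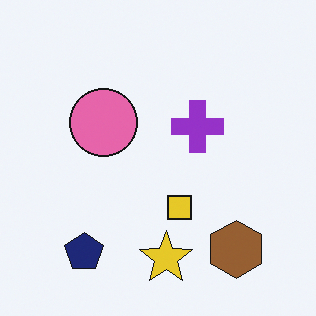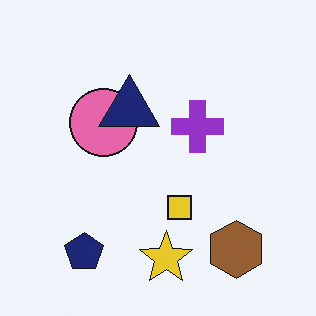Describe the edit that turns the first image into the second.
The image was overlaid with an additional navy triangle.

A navy triangle appears in the second image that is absent from the first.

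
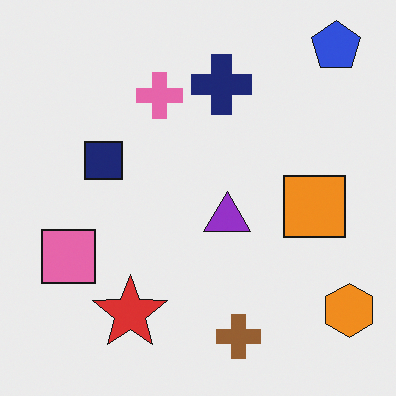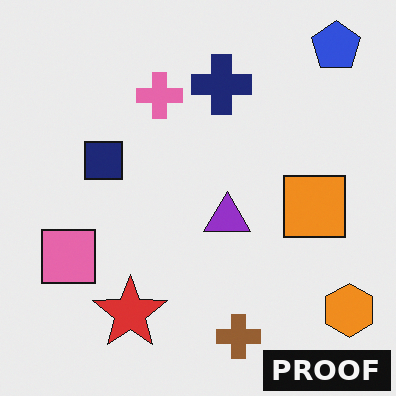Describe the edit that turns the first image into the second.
The image was watermarked with the text "PROOF" in the lower-right corner.

A dark label reading "PROOF" appears in the lower-right corner.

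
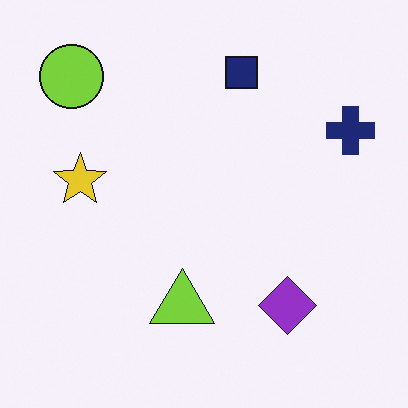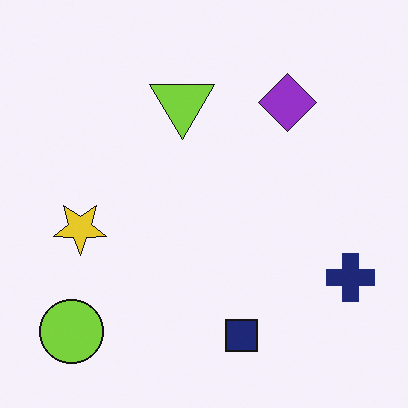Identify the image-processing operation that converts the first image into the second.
This is the original image flipped vertically (top ↔ bottom).

The navy square is in the top of the first image and the bottom of the second — shapes on opposite sides of the horizontal midline have swapped in a mirror flip.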